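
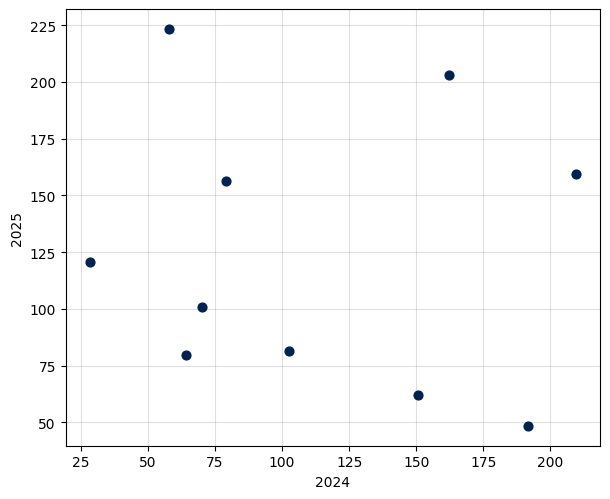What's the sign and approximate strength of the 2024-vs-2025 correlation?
no clear correlation

Points are roughly uncorrelated; weak (|r| ≈ 0.1).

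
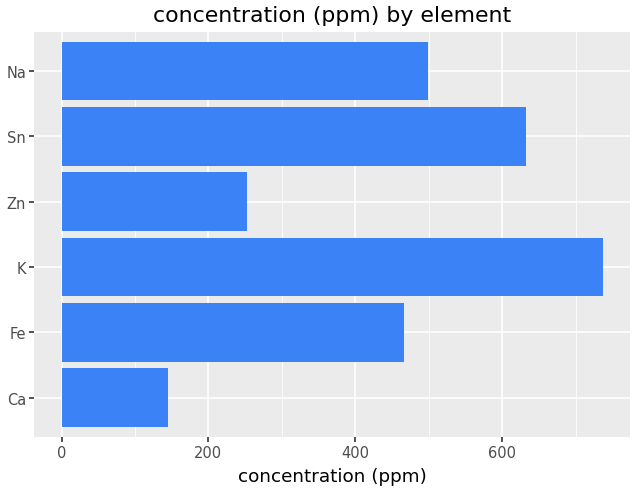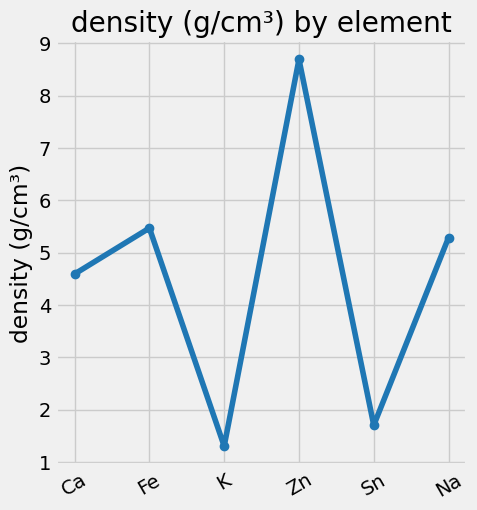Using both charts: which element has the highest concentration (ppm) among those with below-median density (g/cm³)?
K

Chart 2 median density (g/cm³) ≈ 5; below-median elements: Ca, K, Sn. Among those, K has the highest concentration (ppm) (≈ 700).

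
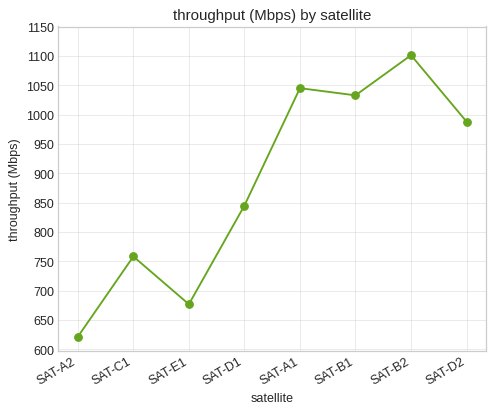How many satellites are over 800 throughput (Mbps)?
Above 800: SAT-D1, SAT-A1, SAT-B1, SAT-B2, SAT-D2.

5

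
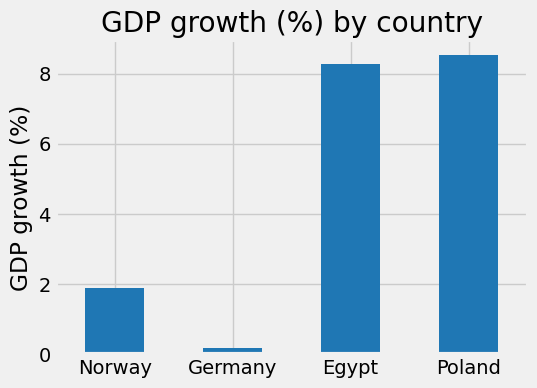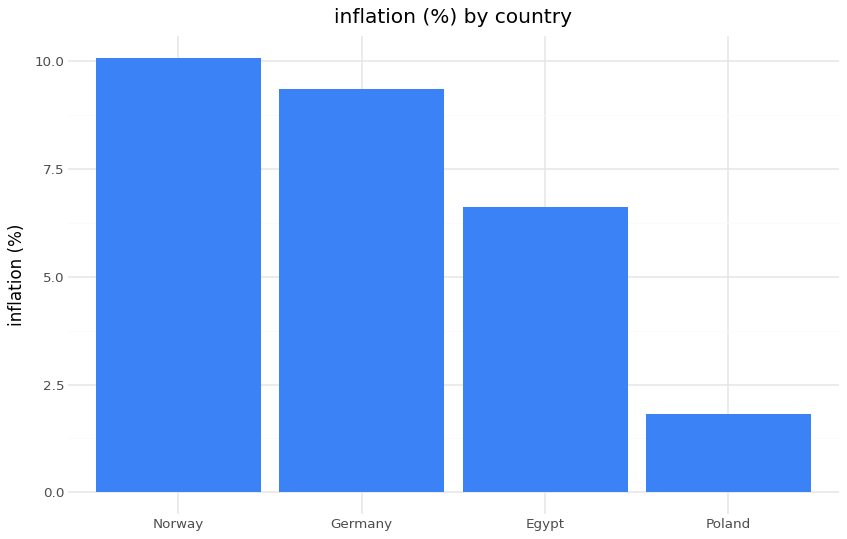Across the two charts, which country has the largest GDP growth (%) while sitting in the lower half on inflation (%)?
Chart 2 median inflation (%) ≈ 8; below-median countries: Egypt, Poland. Among those, Poland has the highest GDP growth (%) (≈ 9).

Poland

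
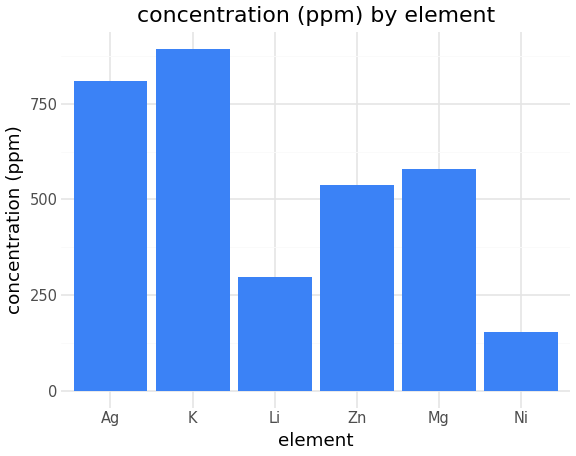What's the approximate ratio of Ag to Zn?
Ag ≈ 800, Zn ≈ 500; 800/500 ≈ 1.6.

≈ 1.6×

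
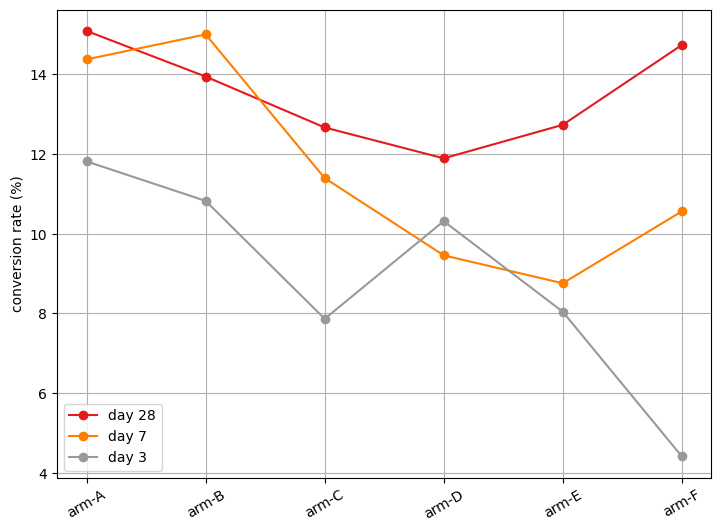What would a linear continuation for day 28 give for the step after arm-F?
≈ 16.5

Last three: 12, 13, 15 → slope ≈ 1.5/step → next ≈ 16.5.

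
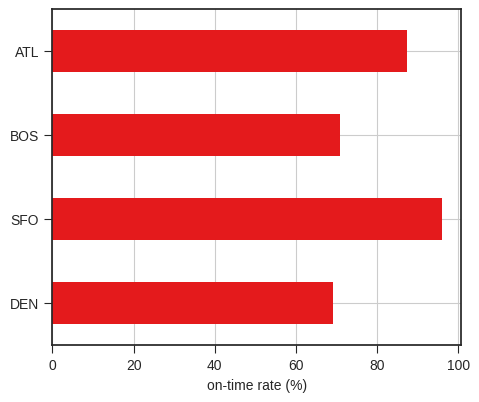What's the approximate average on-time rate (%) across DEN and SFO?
(70 + 100) / 2 ≈ 85.

≈ 85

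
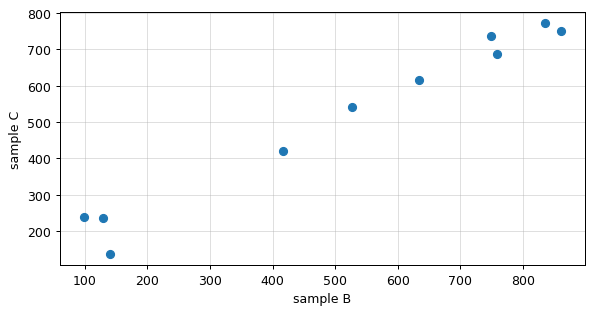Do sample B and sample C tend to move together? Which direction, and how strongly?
Points are positively correlated; strong (|r| ≈ 1.0).

positive, strong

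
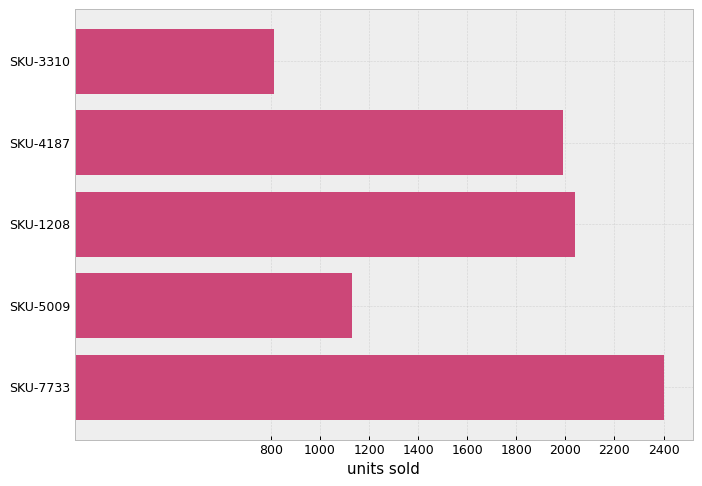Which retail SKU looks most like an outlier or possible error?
SKU-3310

SKU-3310 ≈ 800; the rest sit between ≈ 1200 and ≈ 2400.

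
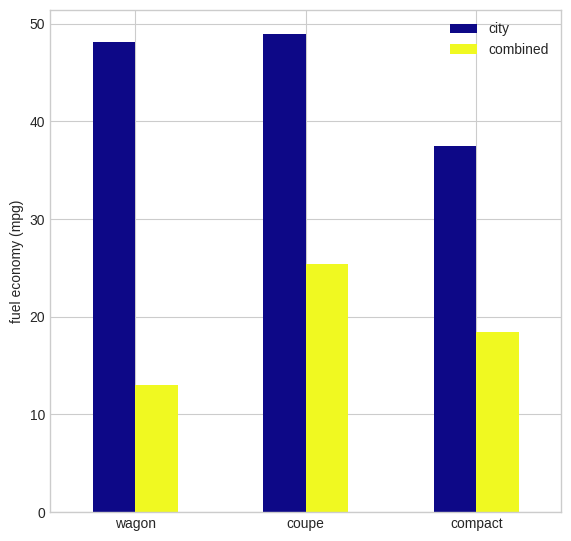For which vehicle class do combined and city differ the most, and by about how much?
wagon: combined ≈ 15, city ≈ 50 → gap ≈ 35. Next-largest (coupe) is only ≈ 25.

wagon, ≈ 35 mpg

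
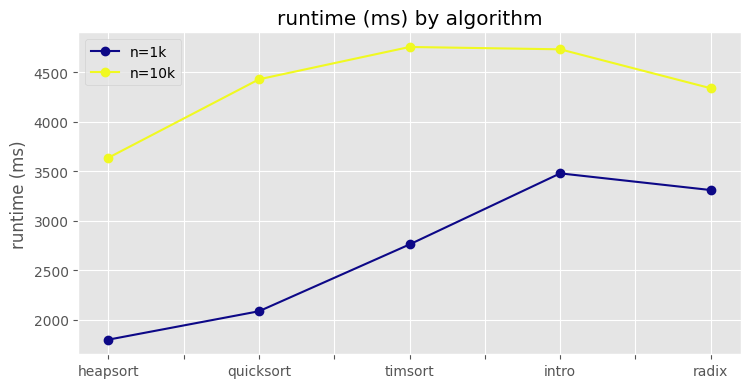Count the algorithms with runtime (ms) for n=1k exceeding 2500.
Above 2500: timsort, intro, radix.

3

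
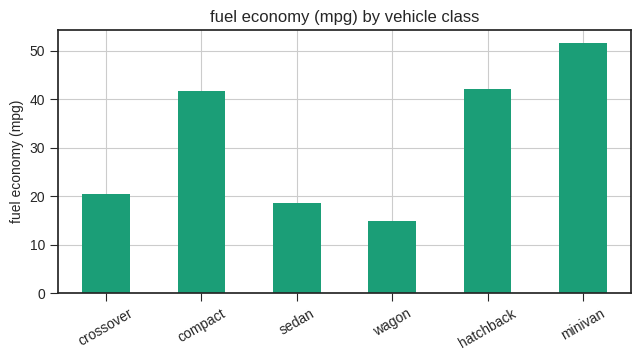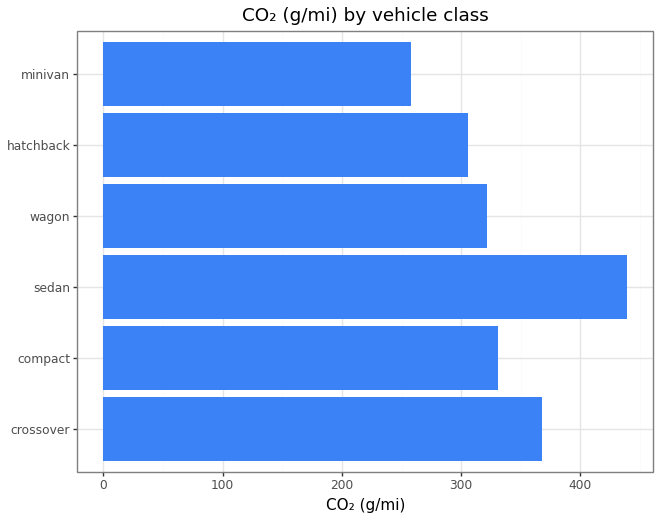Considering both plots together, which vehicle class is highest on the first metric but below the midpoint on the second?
minivan

Chart 2 median CO₂ (g/mi) ≈ 350; below-median vehicle classes: wagon, hatchback, minivan. Among those, minivan has the highest fuel economy (mpg) (≈ 50).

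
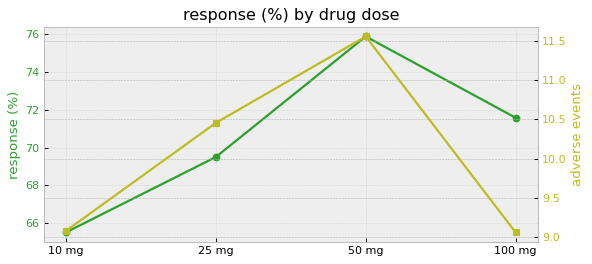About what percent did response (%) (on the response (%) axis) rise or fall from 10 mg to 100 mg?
10 mg ≈ 66, 100 mg ≈ 72; (72 − 66) / 66 ≈ +9.1%.

≈ +9.1%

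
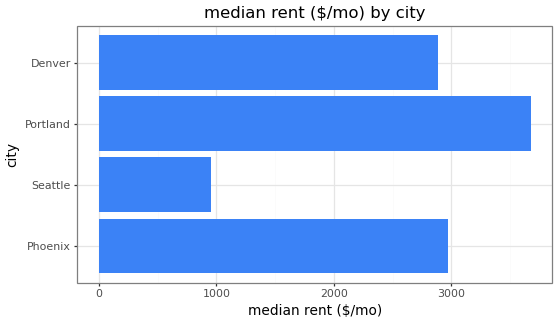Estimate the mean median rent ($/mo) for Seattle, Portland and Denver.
(1000 + 3500 + 3000) / 3 ≈ 2500.

≈ 2500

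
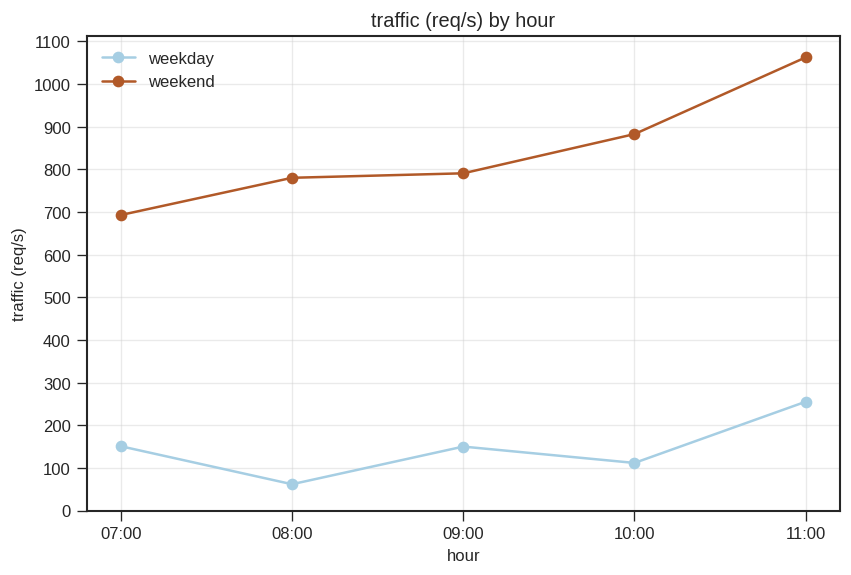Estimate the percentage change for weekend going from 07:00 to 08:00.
07:00 ≈ 700, 08:00 ≈ 800; (800 − 700) / 700 ≈ +14.3%.

≈ +14.3%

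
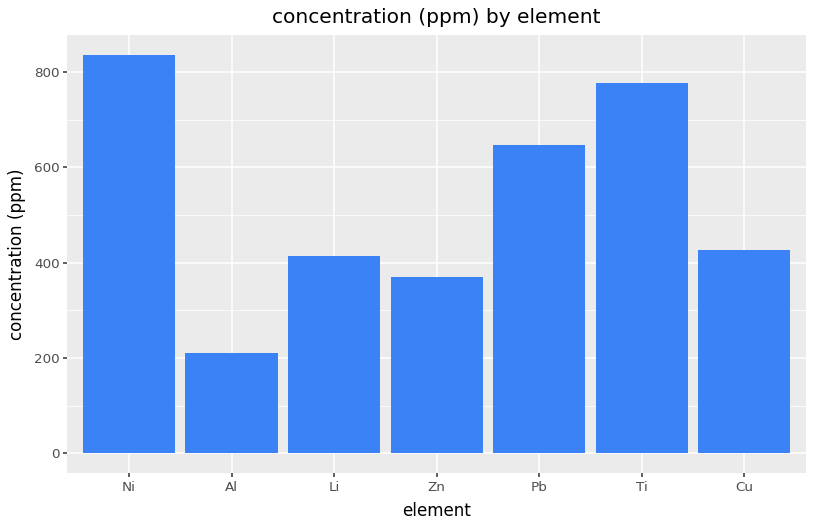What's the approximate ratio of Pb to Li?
≈ 1.5×

Pb ≈ 600, Li ≈ 400; 600/400 ≈ 1.5.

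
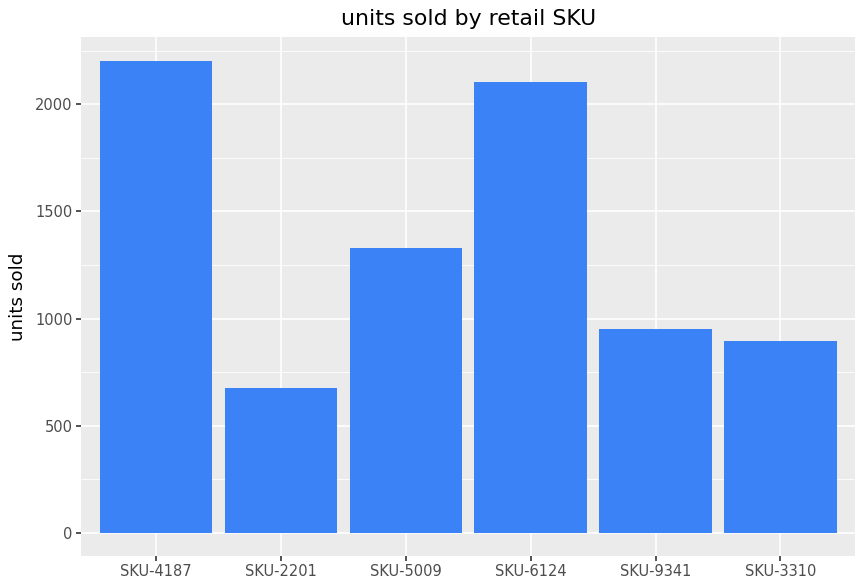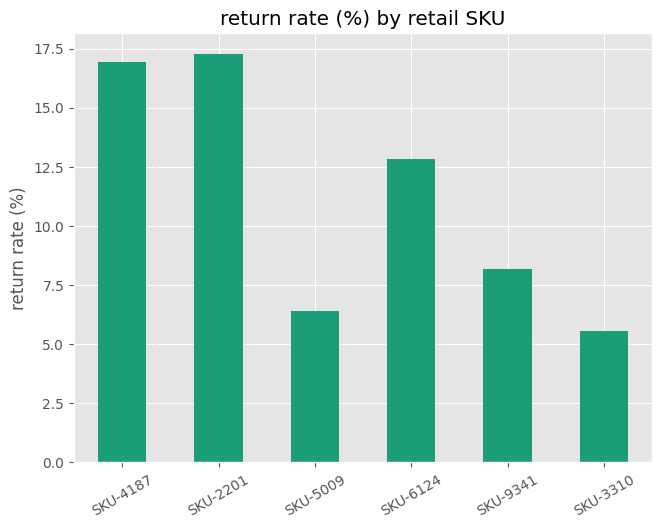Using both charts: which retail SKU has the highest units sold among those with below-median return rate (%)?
Chart 2 median return rate (%) ≈ 10; below-median retail SKUs: SKU-5009, SKU-9341, SKU-3310. Among those, SKU-5009 has the highest units sold (≈ 1500).

SKU-5009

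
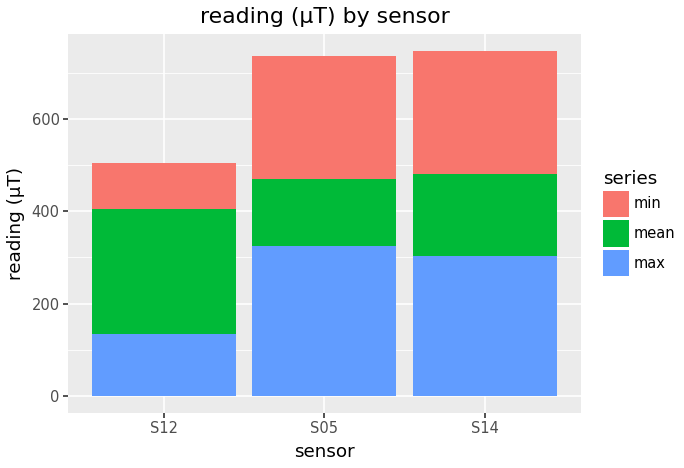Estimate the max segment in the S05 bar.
≈ 300

max top ≈ 300, bottom ≈ 0; segment ≈ 300.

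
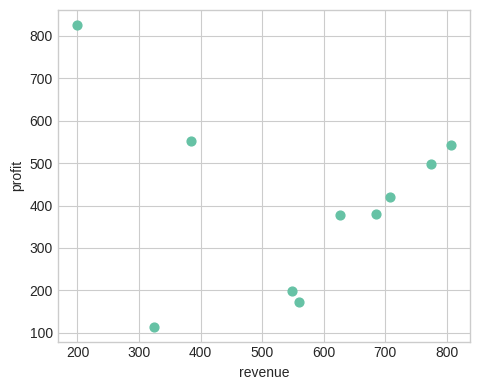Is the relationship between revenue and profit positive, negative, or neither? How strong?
Points are roughly uncorrelated; weak (|r| ≈ 0.1).

no clear correlation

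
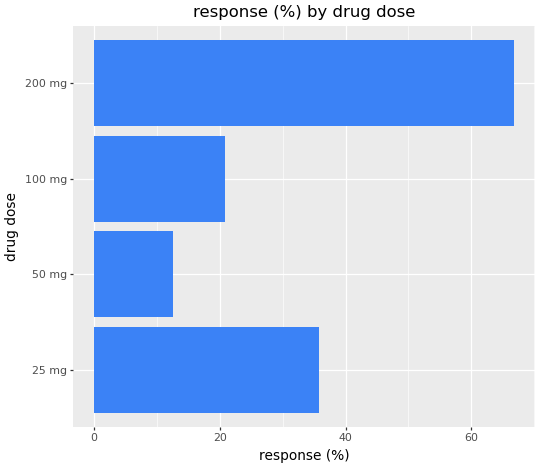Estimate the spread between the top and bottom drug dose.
Max 200 mg ≈ 70, min 50 mg ≈ 10; range ≈ 60.

≈ 60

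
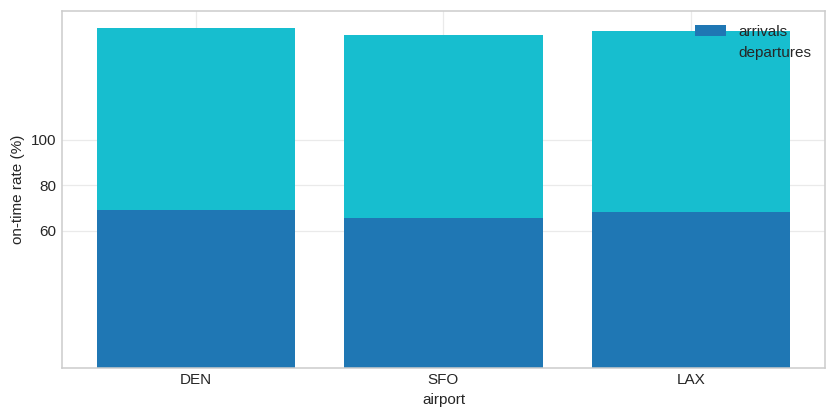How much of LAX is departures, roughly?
≈ 80

departures top ≈ 140, bottom ≈ 60; segment ≈ 80.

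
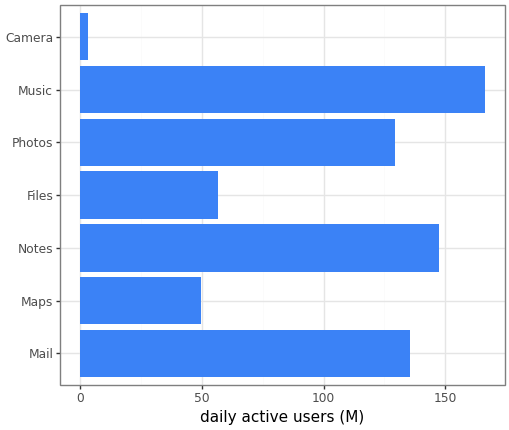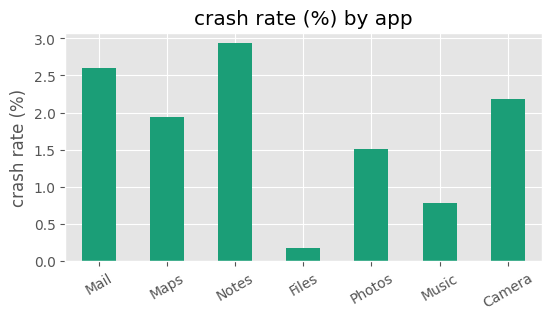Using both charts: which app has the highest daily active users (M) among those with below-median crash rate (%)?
Chart 2 median crash rate (%) ≈ 2; below-median apps: Files, Photos, Music. Among those, Music has the highest daily active users (M) (≈ 160).

Music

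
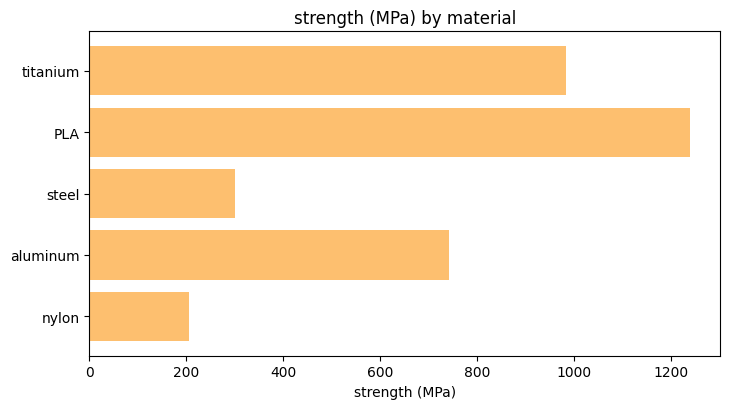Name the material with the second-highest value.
titanium

Top 3: PLA ≈ 1200, titanium ≈ 1000, aluminum ≈ 800.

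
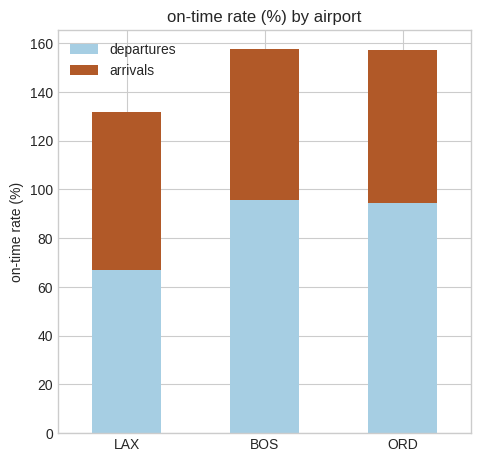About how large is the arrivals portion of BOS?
≈ 60

arrivals top ≈ 160, bottom ≈ 100; segment ≈ 60.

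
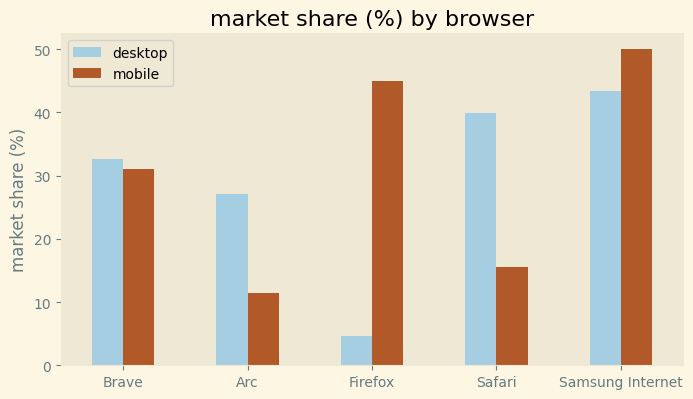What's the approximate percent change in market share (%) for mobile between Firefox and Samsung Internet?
≈ +11.1%

Firefox ≈ 45, Samsung Internet ≈ 50; (50 − 45) / 45 ≈ +11.1%.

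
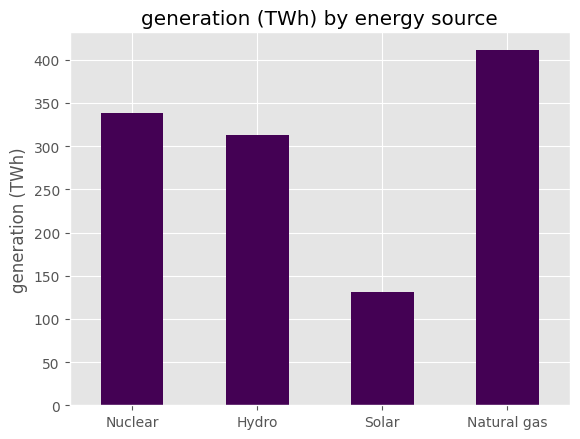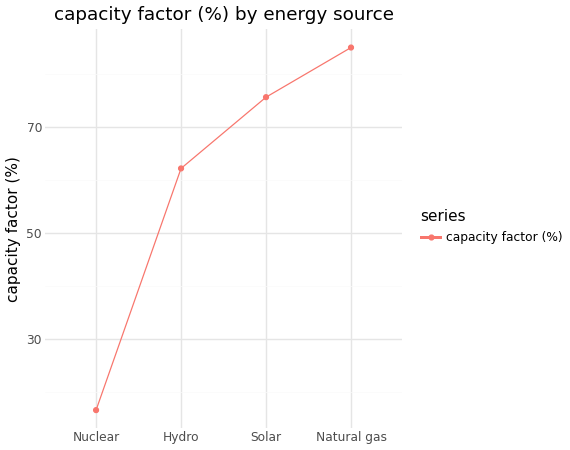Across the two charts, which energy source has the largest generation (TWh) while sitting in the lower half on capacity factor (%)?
Chart 2 median capacity factor (%) ≈ 70; below-median energy sources: Nuclear, Hydro. Among those, Nuclear has the highest generation (TWh) (≈ 350).

Nuclear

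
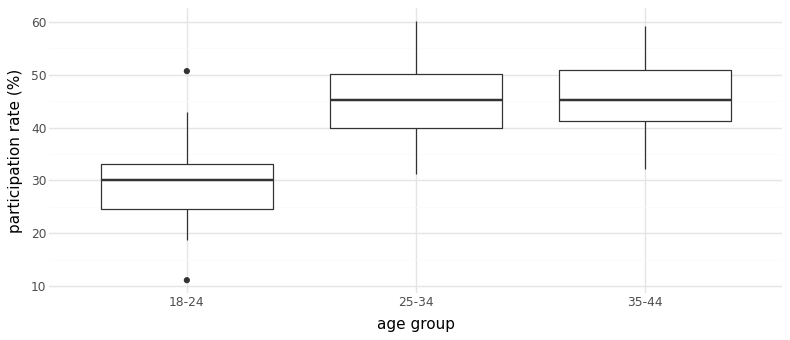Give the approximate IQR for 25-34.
Q3 ≈ 50, Q1 ≈ 40; IQR ≈ 10.

≈ 10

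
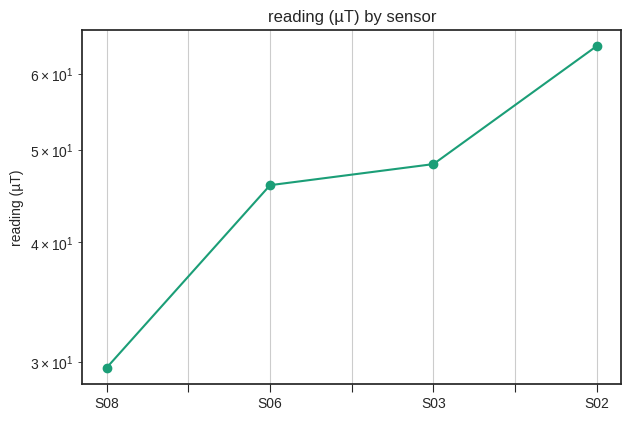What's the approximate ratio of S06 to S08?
S06 ≈ 45, S08 ≈ 30; 45/30 ≈ 1.5.

≈ 1.5×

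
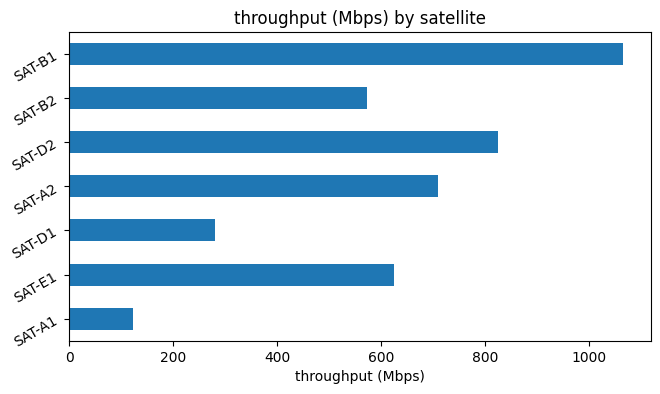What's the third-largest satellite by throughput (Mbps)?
SAT-A2

Top 4: SAT-B1 ≈ 1100, SAT-D2 ≈ 800, SAT-A2 ≈ 700, SAT-E1 ≈ 600.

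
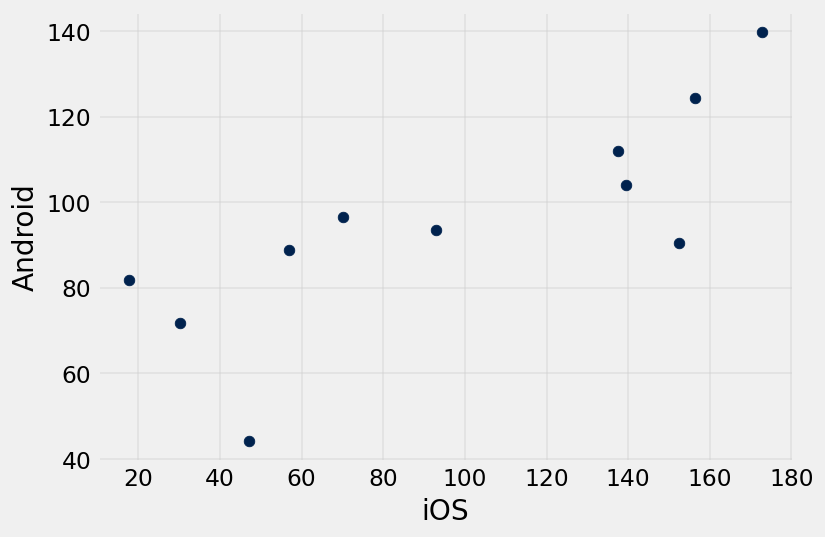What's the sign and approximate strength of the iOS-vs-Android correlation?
positive, strong

Points are positively correlated; strong (|r| ≈ 0.8).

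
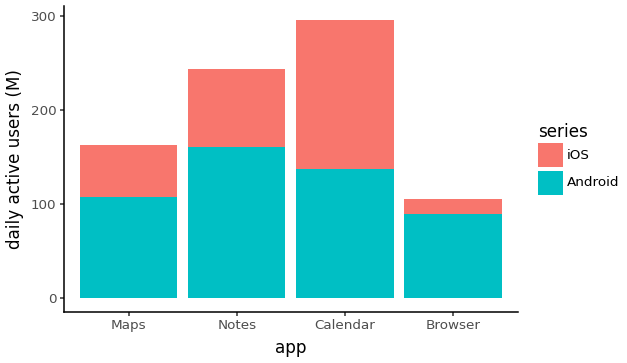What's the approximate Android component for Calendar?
Android top ≈ 125, bottom ≈ 0; segment ≈ 125.

≈ 125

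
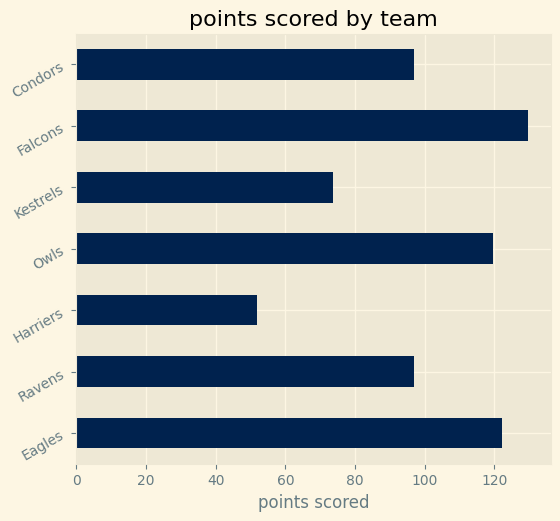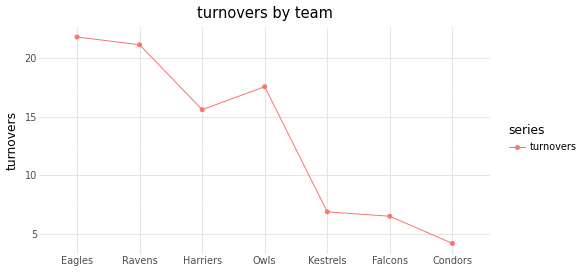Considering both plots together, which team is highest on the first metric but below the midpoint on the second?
Chart 2 median turnovers ≈ 15; below-median teams: Kestrels, Falcons, Condors. Among those, Falcons has the highest points scored (≈ 120).

Falcons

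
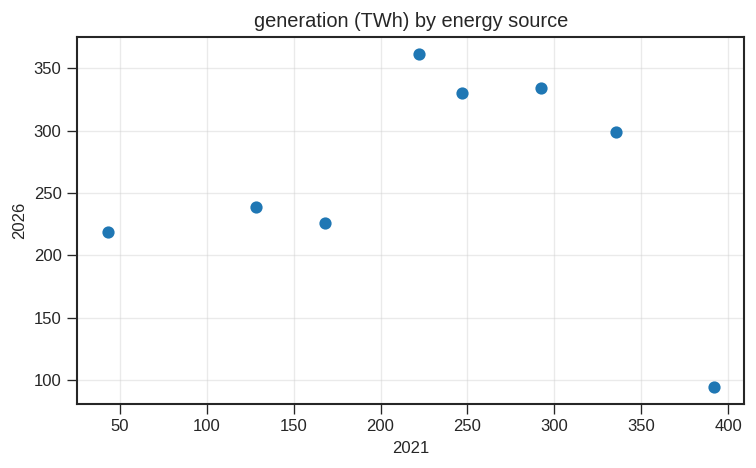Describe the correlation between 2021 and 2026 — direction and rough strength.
no clear correlation

Points are roughly uncorrelated; weak (|r| ≈ 0.1).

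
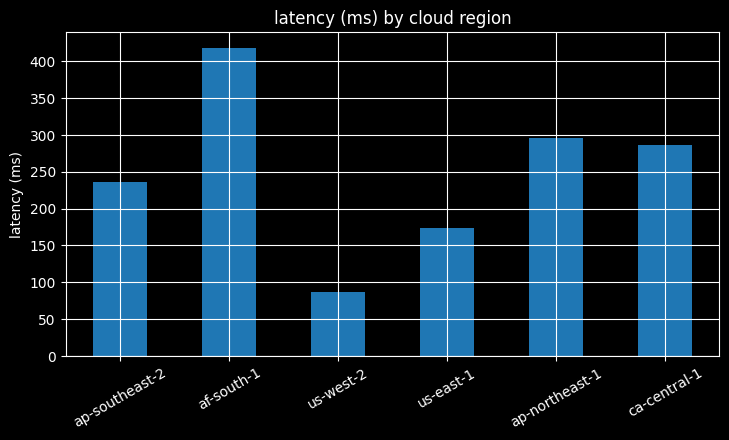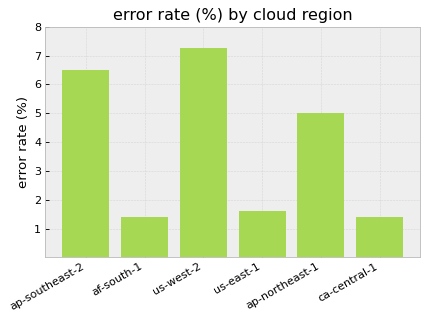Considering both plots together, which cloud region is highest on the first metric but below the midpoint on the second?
Chart 2 median error rate (%) ≈ 3; below-median cloud regions: af-south-1, us-east-1, ca-central-1. Among those, af-south-1 has the highest latency (ms) (≈ 400).

af-south-1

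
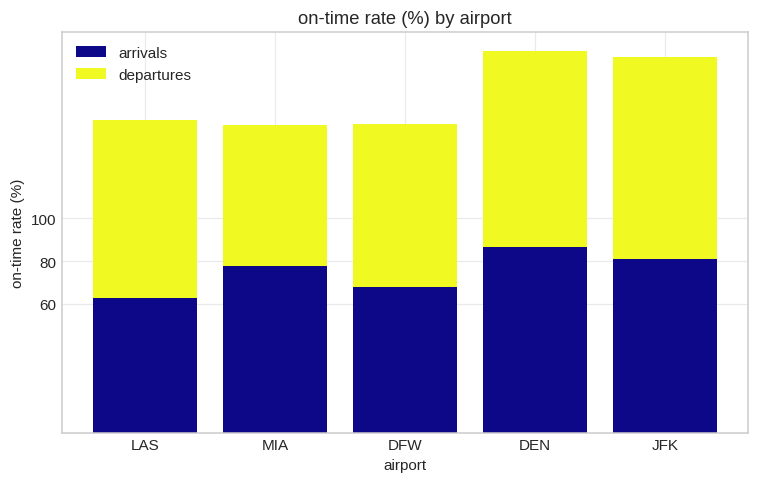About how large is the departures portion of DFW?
departures top ≈ 140, bottom ≈ 60; segment ≈ 80.

≈ 80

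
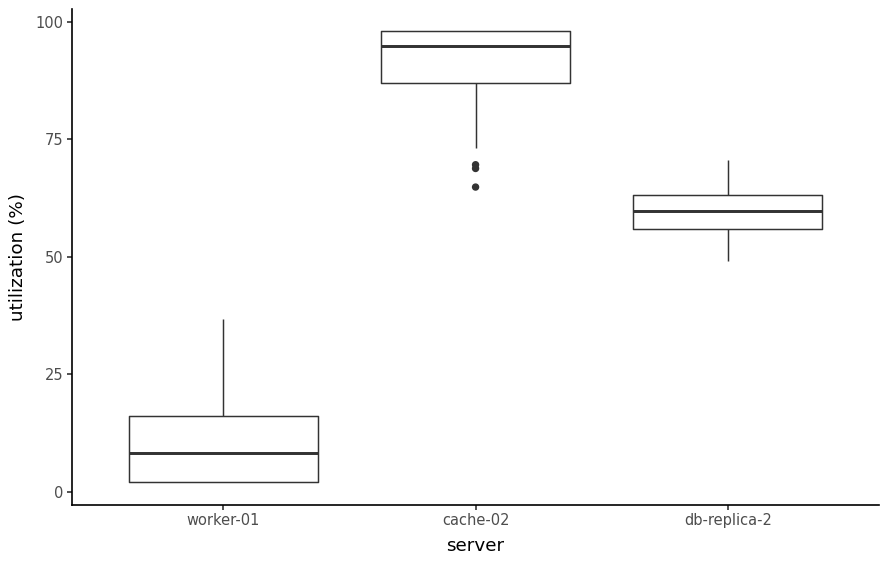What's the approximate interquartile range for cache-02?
≈ 10

Q3 ≈ 100, Q1 ≈ 90; IQR ≈ 10.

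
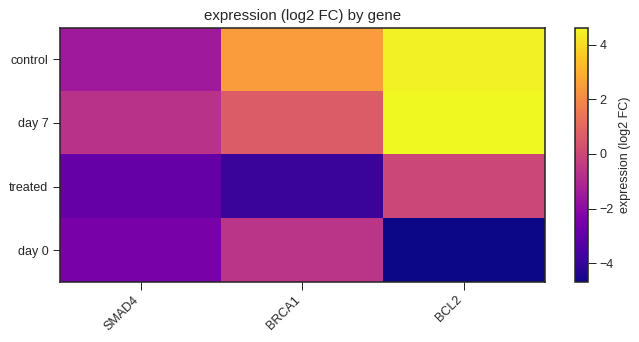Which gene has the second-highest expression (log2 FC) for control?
BRCA1

Top 3 for control: BCL2 ≈ 4, BRCA1 ≈ 2, SMAD4 ≈ -2.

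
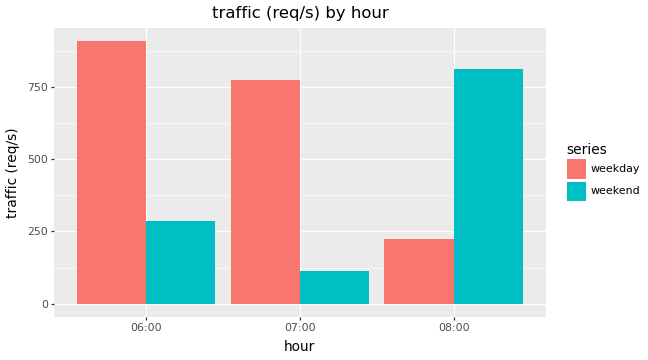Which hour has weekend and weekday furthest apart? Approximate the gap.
07:00, ≈ 700 req/s

07:00: weekend ≈ 100, weekday ≈ 800 → gap ≈ 700. Next-largest (06:00) is only ≈ 600.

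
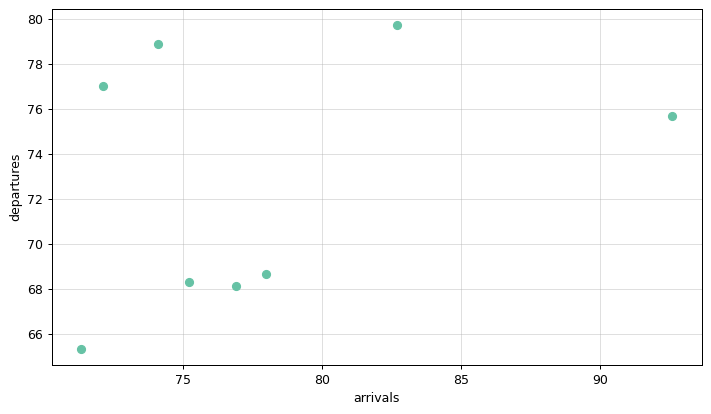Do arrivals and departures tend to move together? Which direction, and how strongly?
positive, weak

Points are positively correlated; weak (|r| ≈ 0.3).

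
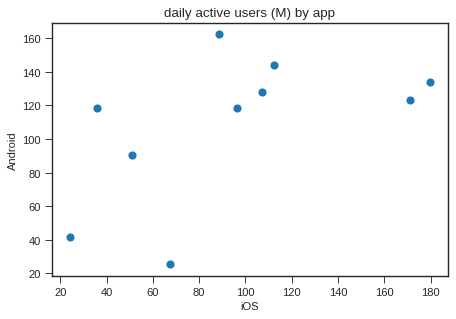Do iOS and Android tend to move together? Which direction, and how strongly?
positive, moderate

Points are positively correlated; moderate (|r| ≈ 0.5).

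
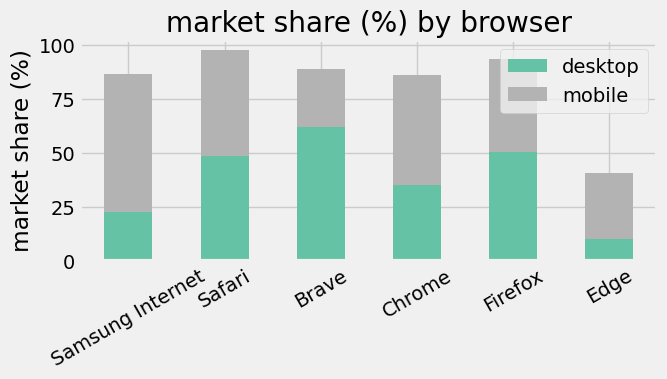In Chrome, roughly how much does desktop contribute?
≈ 40

desktop top ≈ 40, bottom ≈ 0; segment ≈ 40.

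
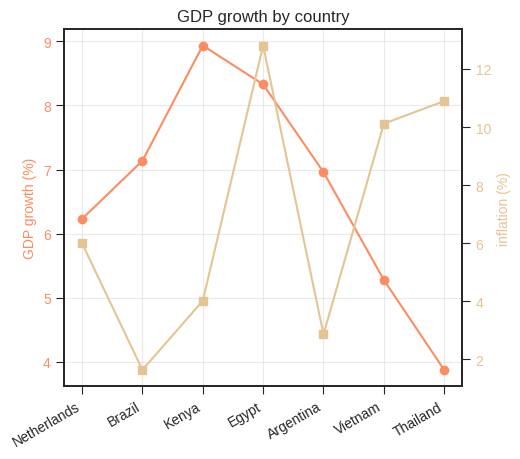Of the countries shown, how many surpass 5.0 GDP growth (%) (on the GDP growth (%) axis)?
6

Above 5.0: Netherlands, Brazil, Kenya, Egypt, Argentina, Vietnam.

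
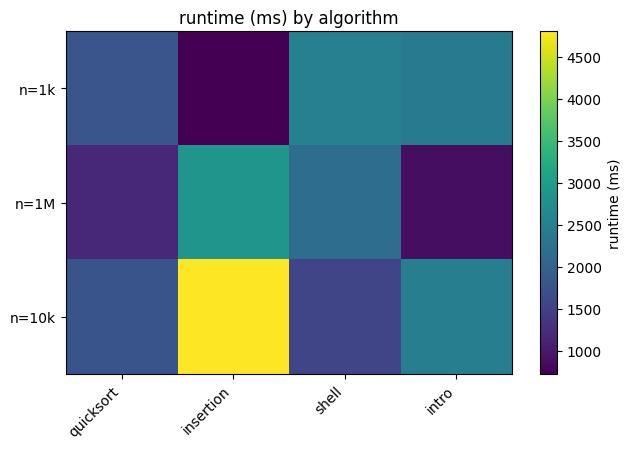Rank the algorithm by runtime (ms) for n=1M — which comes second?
shell

Top 3 for n=1M: insertion ≈ 3000, shell ≈ 2000, quicksort ≈ 1000.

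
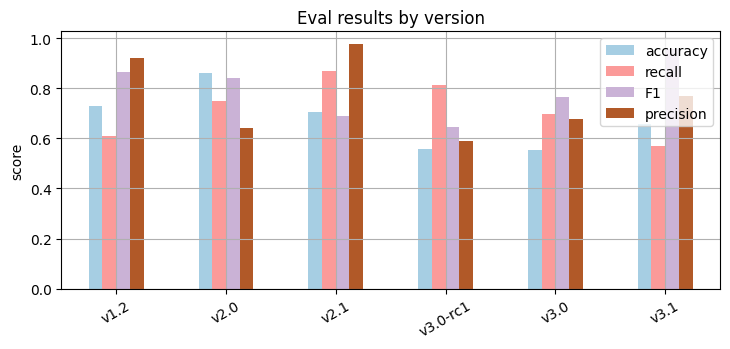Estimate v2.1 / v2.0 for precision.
≈ 1.67×

v2.1 ≈ 1.0, v2.0 ≈ 0.6; 1.0/0.6 ≈ 1.67.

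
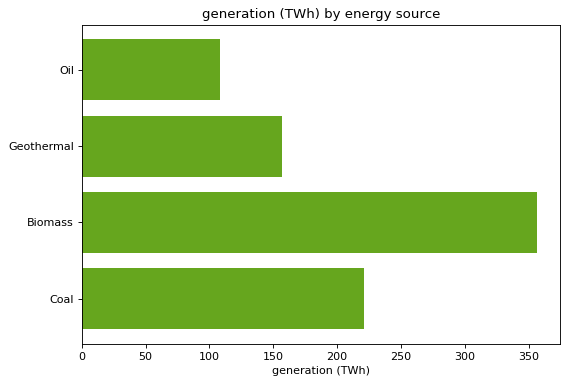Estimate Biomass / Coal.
≈ 1.75×

Biomass ≈ 350, Coal ≈ 200; 350/200 ≈ 1.75.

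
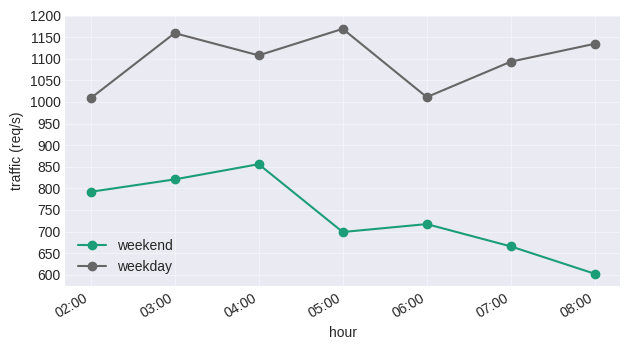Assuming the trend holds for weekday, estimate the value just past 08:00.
≈ 1225

Last three: 1000, 1100, 1150 → slope ≈ 75/step → next ≈ 1225.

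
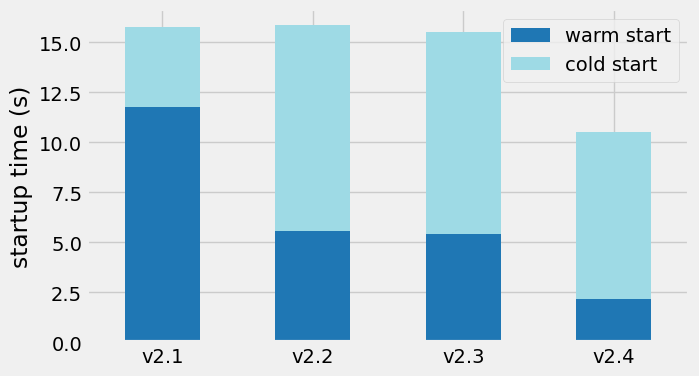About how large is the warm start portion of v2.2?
≈ 6

warm start top ≈ 6, bottom ≈ 0; segment ≈ 6.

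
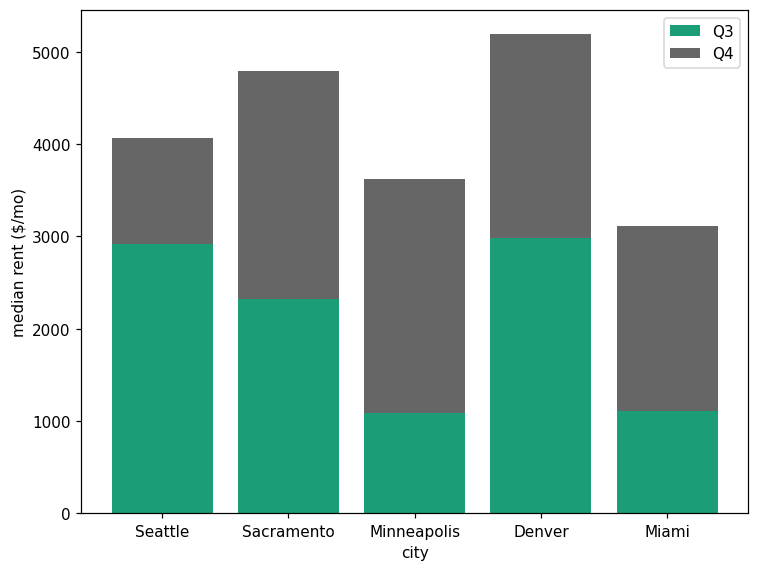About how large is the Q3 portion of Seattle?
≈ 3000

Q3 top ≈ 3000, bottom ≈ 0; segment ≈ 3000.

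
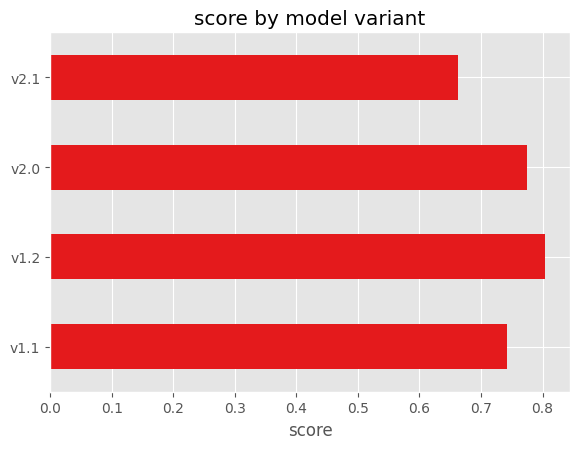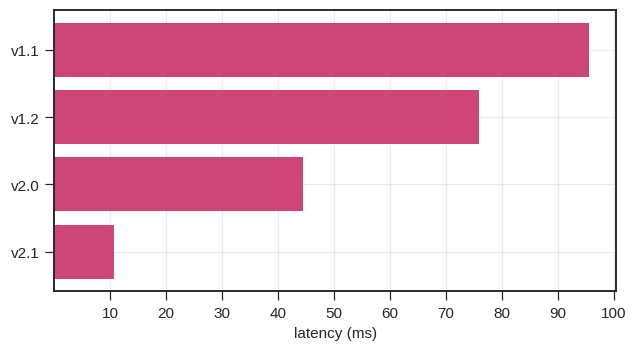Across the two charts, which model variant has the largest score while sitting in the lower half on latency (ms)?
Chart 2 median latency (ms) ≈ 60; below-median model variants: v2.0, v2.1. Among those, v2.0 has the highest score (≈ 0.8).

v2.0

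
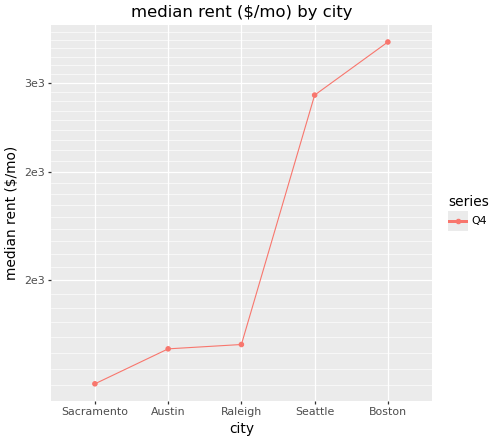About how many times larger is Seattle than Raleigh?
≈ 1.67×

Seattle ≈ 3000, Raleigh ≈ 1800; 3000/1800 ≈ 1.67.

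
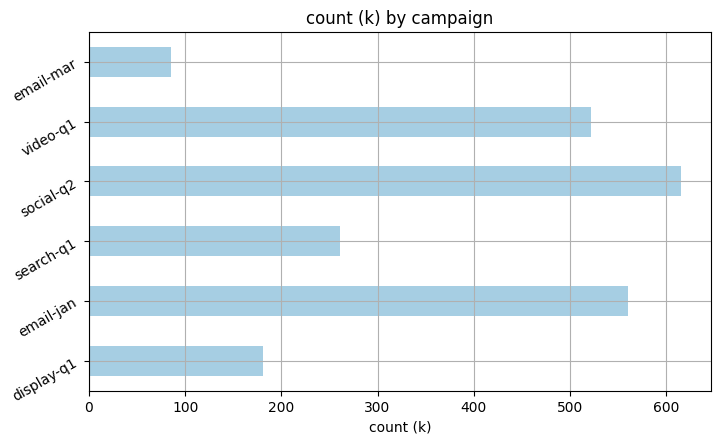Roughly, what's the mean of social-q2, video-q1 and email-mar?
(600 + 500 + 100) / 3 ≈ 400.

≈ 400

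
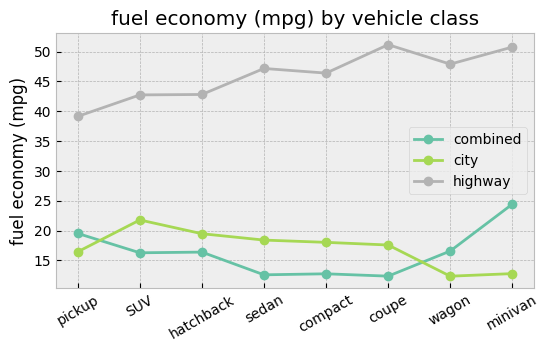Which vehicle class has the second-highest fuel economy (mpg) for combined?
pickup

Top 3 for combined: minivan ≈ 25, pickup ≈ 20, wagon ≈ 15.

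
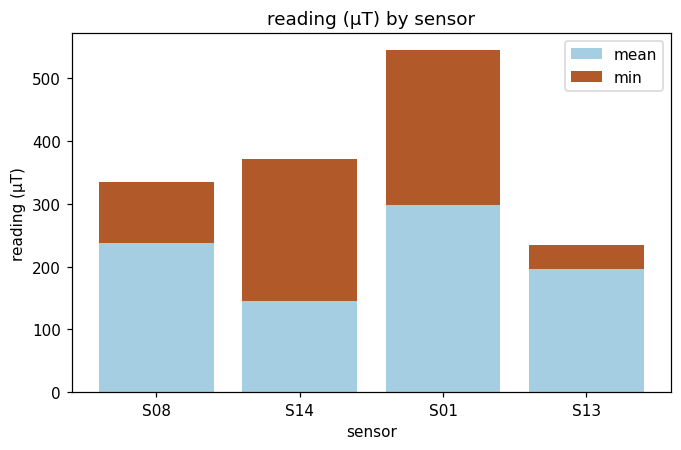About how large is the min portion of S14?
min top ≈ 350, bottom ≈ 150; segment ≈ 200.

≈ 200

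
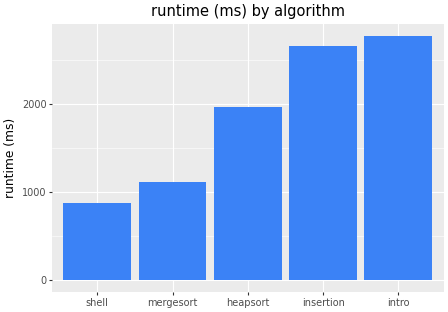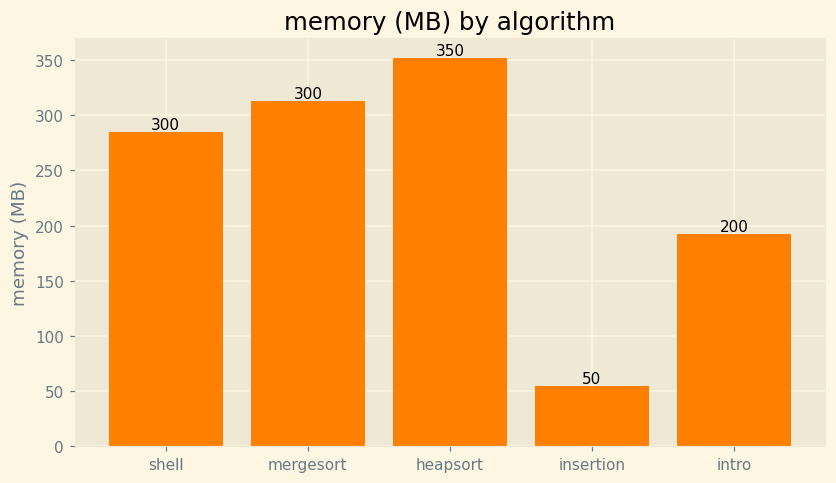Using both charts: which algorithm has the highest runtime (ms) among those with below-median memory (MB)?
intro

Chart 2 median memory (MB) ≈ 300; below-median algorithms: insertion, intro. Among those, intro has the highest runtime (ms) (≈ 3000).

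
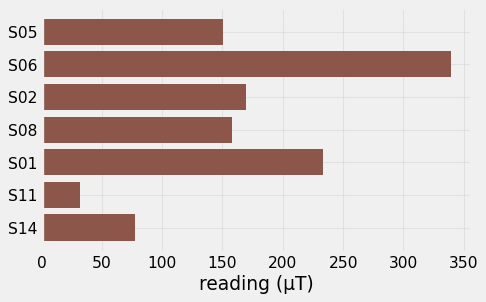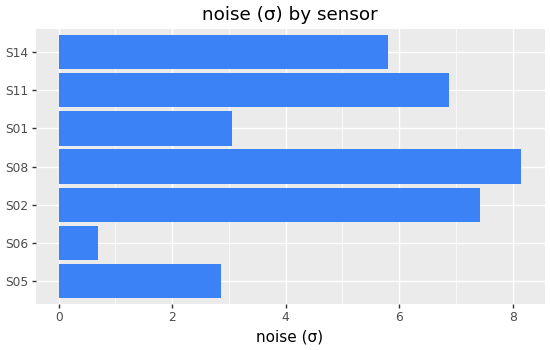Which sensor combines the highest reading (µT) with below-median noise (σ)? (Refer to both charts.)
S06

Chart 2 median noise (σ) ≈ 6; below-median sensors: S05, S06, S01. Among those, S06 has the highest reading (µT) (≈ 350).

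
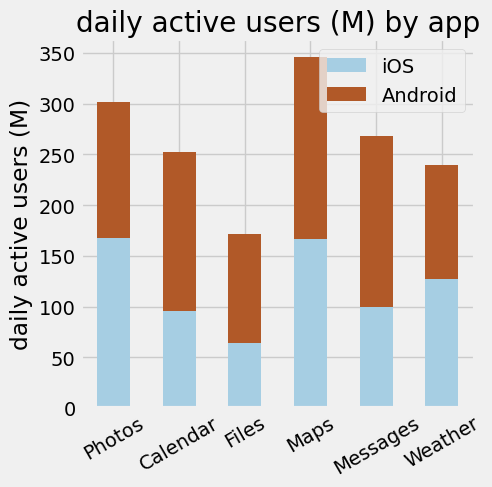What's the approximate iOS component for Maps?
iOS top ≈ 150, bottom ≈ 0; segment ≈ 150.

≈ 150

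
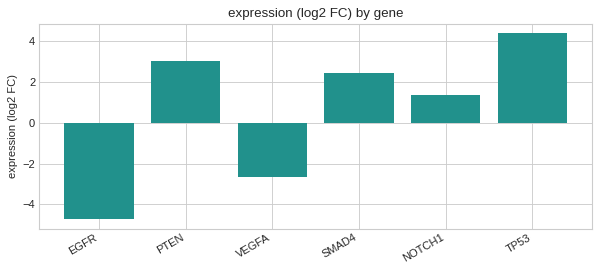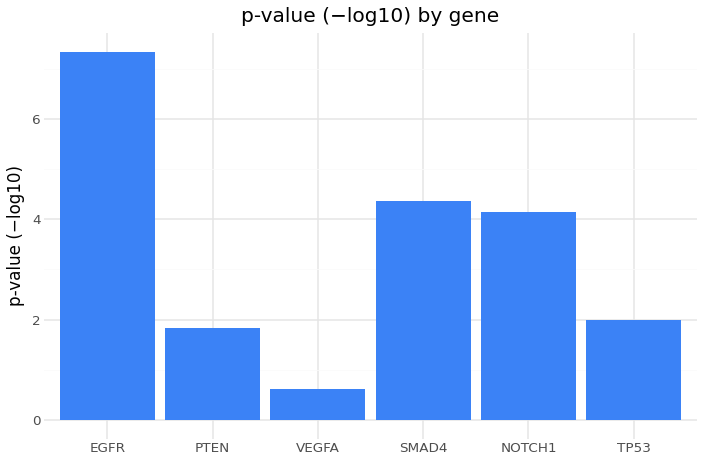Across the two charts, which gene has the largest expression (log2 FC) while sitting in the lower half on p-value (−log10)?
Chart 2 median p-value (−log10) ≈ 3; below-median genes: PTEN, VEGFA, TP53. Among those, TP53 has the highest expression (log2 FC) (≈ 4.5).

TP53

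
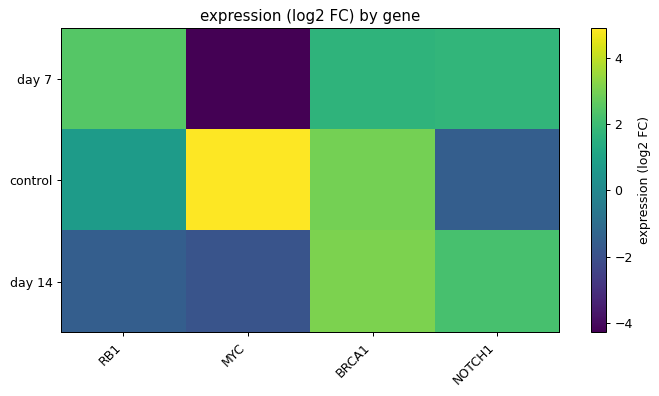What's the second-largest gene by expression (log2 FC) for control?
Top 3 for control: MYC ≈ 5, BRCA1 ≈ 3, RB1 ≈ 1.

BRCA1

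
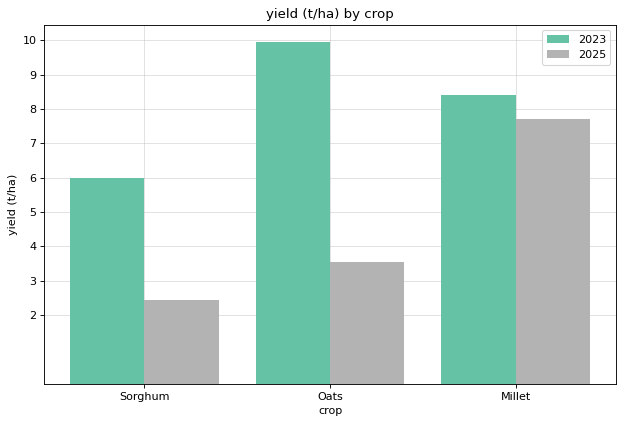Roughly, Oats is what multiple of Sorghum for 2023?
≈ 1.67×

Oats ≈ 10, Sorghum ≈ 6; 10/6 ≈ 1.67.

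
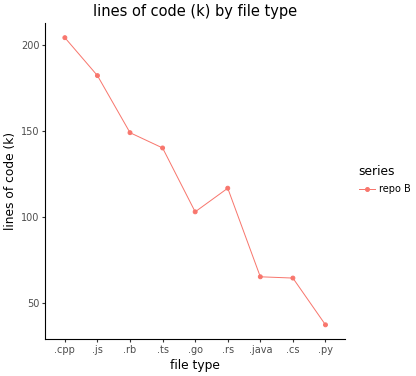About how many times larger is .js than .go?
≈ 1.8×

.js ≈ 180, .go ≈ 100; 180/100 ≈ 1.8.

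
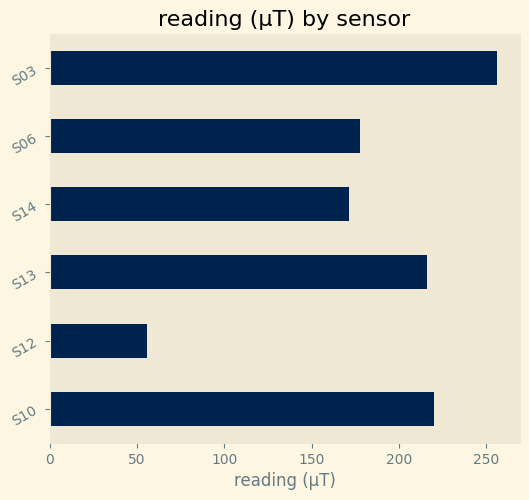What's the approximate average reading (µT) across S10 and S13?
≈ 225

(225 + 225) / 2 ≈ 225.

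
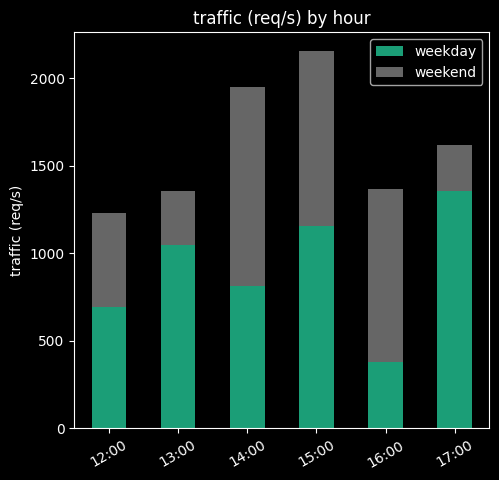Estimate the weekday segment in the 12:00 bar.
≈ 600

weekday top ≈ 600, bottom ≈ 0; segment ≈ 600.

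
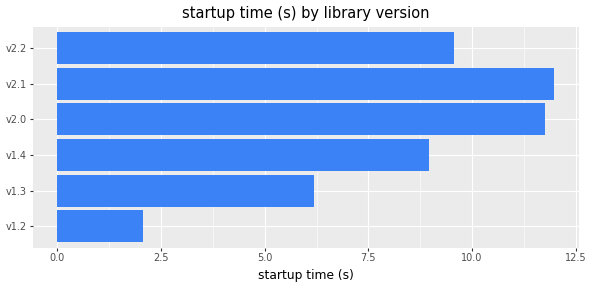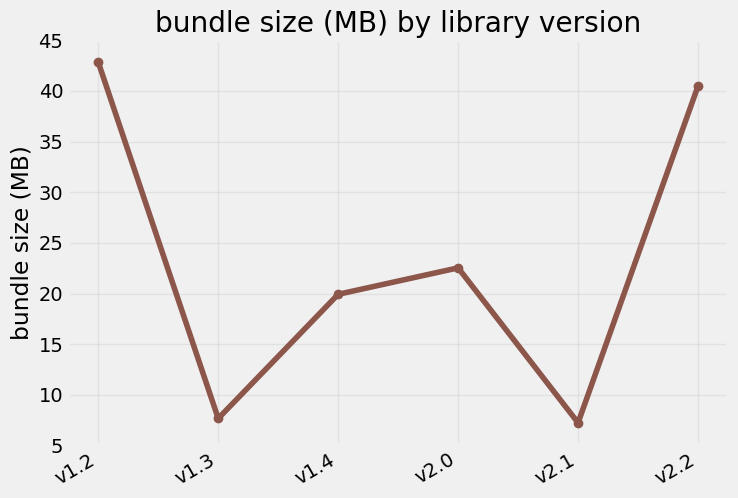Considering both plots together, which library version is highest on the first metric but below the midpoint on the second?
Chart 2 median bundle size (MB) ≈ 20; below-median library versions: v1.3, v1.4, v2.1. Among those, v2.1 has the highest startup time (s) (≈ 12).

v2.1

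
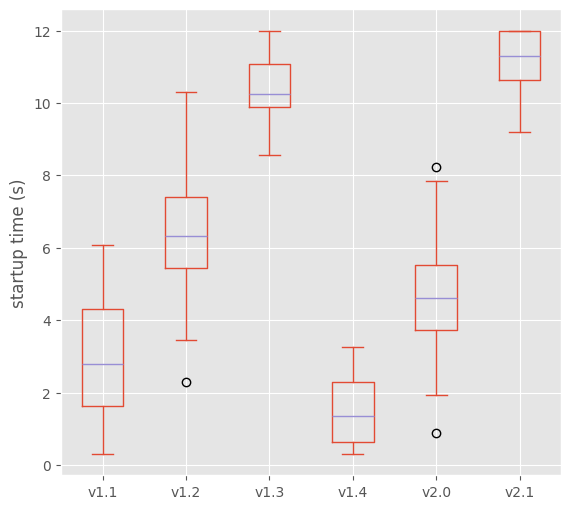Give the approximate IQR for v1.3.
Q3 ≈ 11, Q1 ≈ 10; IQR ≈ 1.

≈ 1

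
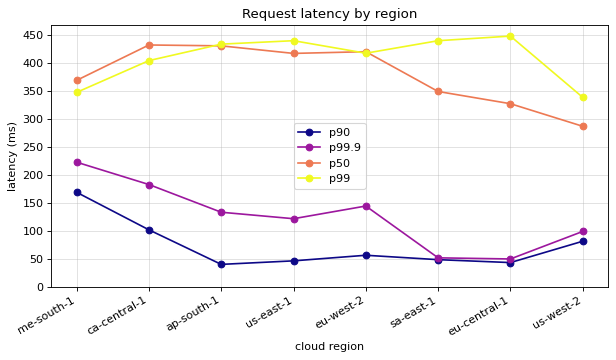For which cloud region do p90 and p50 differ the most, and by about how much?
ap-south-1, ≈ 400 ms

ap-south-1: p90 ≈ 50, p50 ≈ 450 → gap ≈ 400. Next-largest (us-east-1) is only ≈ 350.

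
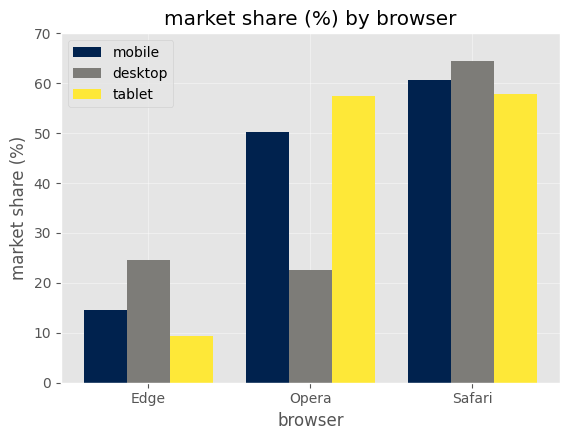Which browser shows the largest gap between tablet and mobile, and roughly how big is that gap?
Opera, ≈ 10 %

Opera: tablet ≈ 60, mobile ≈ 50 → gap ≈ 10. Next-largest (Edge) is only ≈ 0.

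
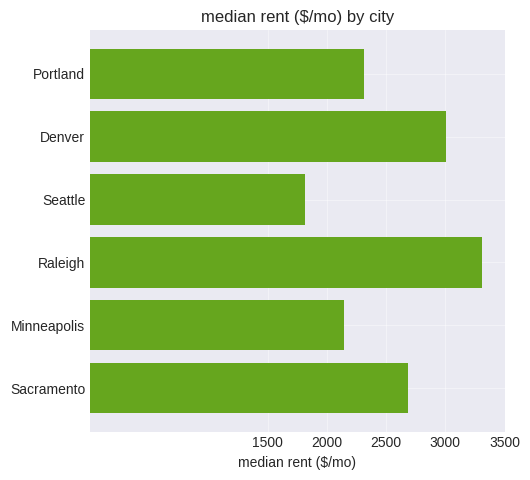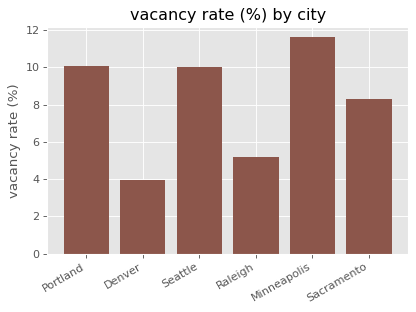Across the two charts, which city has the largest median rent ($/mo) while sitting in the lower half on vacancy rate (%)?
Chart 2 median vacancy rate (%) ≈ 10; below-median cities: Denver, Raleigh, Sacramento. Among those, Raleigh has the highest median rent ($/mo) (≈ 3500).

Raleigh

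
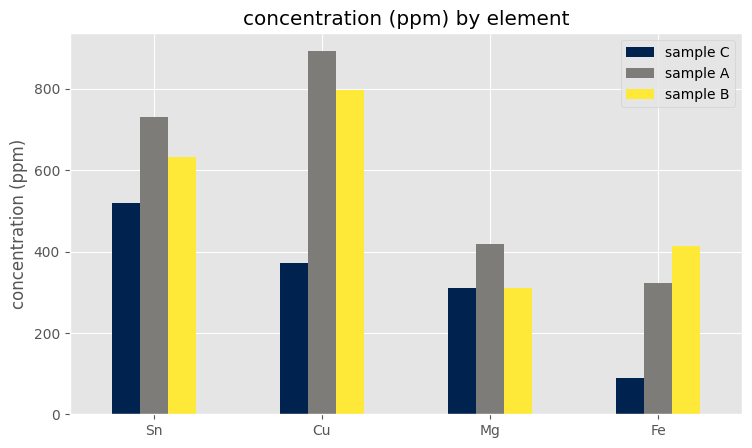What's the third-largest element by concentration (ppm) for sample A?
Top 4 for sample A: Cu ≈ 900, Sn ≈ 700, Mg ≈ 400, Fe ≈ 300.

Mg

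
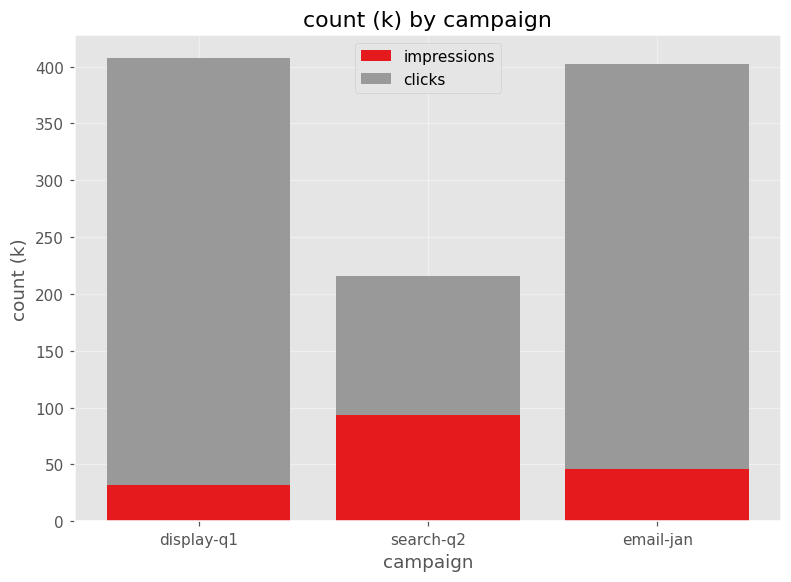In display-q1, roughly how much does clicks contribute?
≈ 350

clicks top ≈ 400, bottom ≈ 50; segment ≈ 350.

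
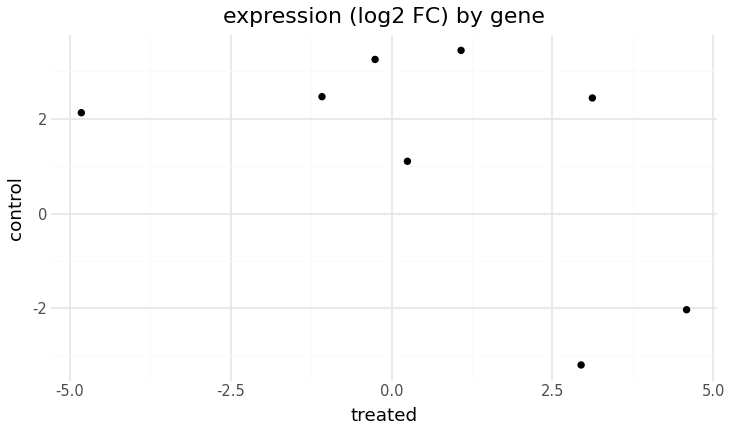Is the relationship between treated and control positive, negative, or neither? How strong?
negative, moderate

Points are negatively correlated; moderate (|r| ≈ 0.5).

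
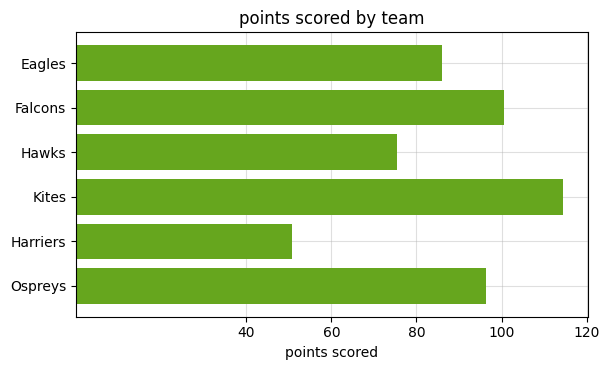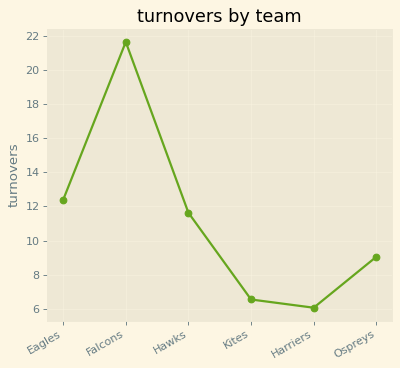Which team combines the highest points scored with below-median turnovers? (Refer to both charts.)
Chart 2 median turnovers ≈ 10; below-median teams: Kites, Harriers, Ospreys. Among those, Kites has the highest points scored (≈ 120).

Kites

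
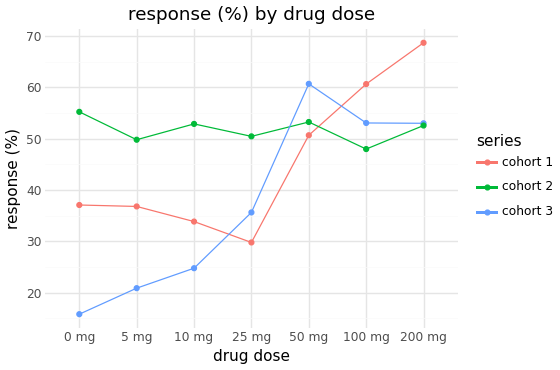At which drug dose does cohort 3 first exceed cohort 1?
10 mg: cohort 3 ≈ 25 vs cohort 1 ≈ 35 (not yet); 25 mg: cohort 3 ≈ 35 vs cohort 1 ≈ 30 (first crossover).

25 mg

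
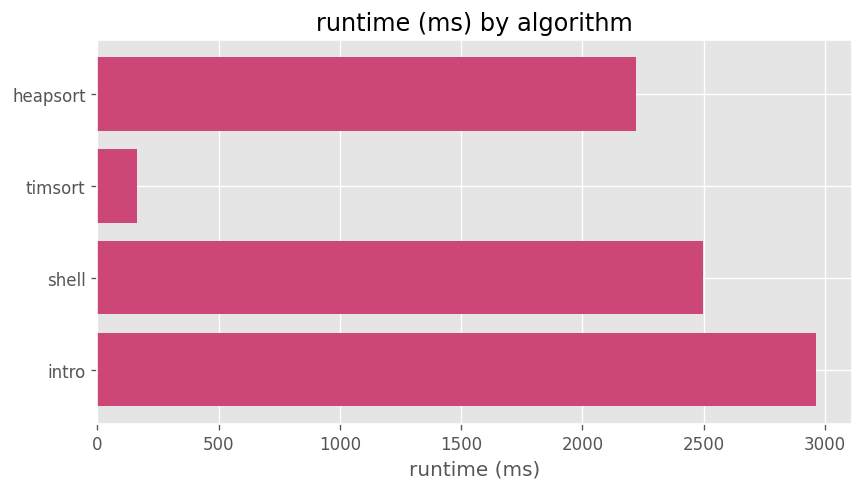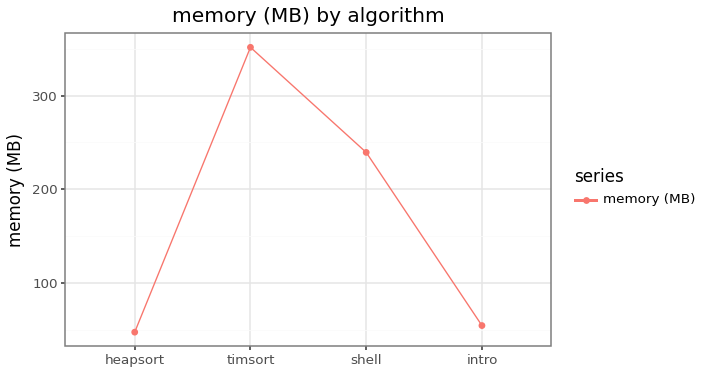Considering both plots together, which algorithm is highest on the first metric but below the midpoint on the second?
intro

Chart 2 median memory (MB) ≈ 150; below-median algorithms: heapsort, intro. Among those, intro has the highest runtime (ms) (≈ 3000).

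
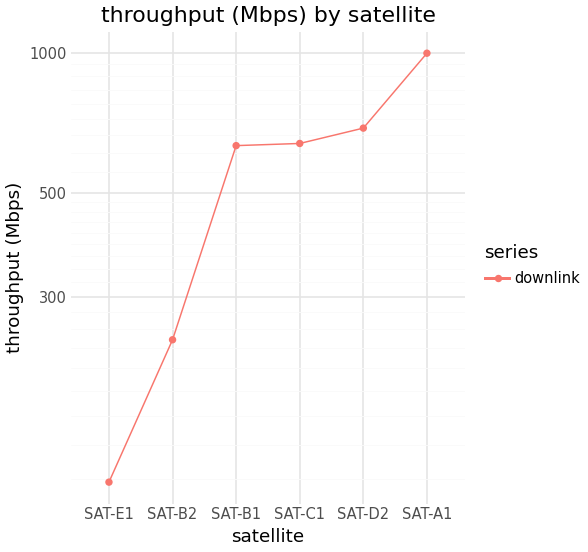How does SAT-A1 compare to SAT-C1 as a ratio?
≈ 1.67×

SAT-A1 ≈ 1000, SAT-C1 ≈ 600; 1000/600 ≈ 1.67.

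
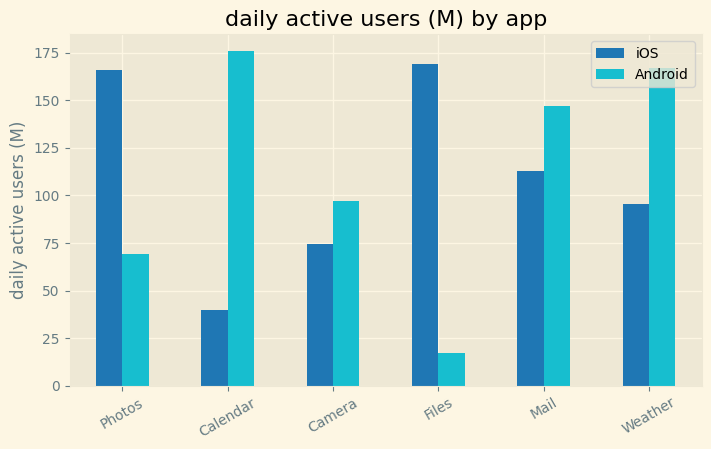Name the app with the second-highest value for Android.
Top 3 for Android: Calendar ≈ 180, Weather ≈ 160, Mail ≈ 140.

Weather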